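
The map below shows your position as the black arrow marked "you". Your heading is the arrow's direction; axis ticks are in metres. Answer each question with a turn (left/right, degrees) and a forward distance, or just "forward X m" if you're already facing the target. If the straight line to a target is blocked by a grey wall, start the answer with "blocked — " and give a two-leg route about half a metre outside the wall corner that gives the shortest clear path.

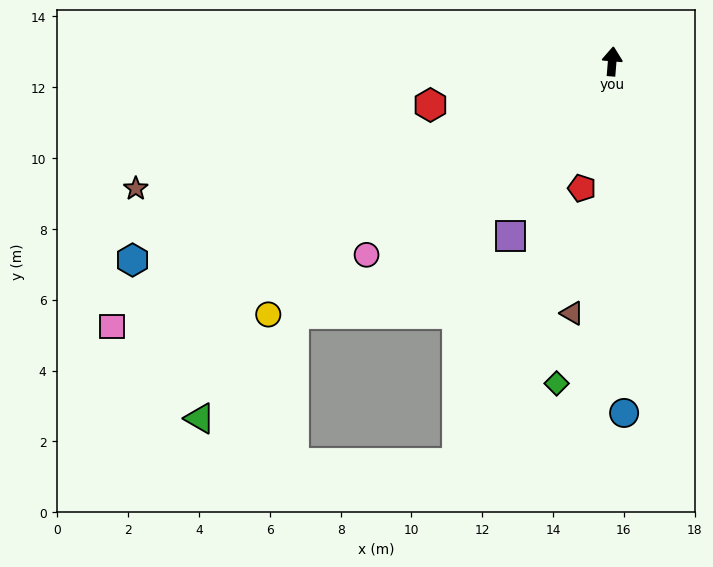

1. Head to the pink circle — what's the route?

turn left 133°, forward 8.8 m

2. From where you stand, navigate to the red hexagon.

turn left 108°, forward 5.3 m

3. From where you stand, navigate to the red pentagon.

turn left 171°, forward 3.7 m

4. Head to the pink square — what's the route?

turn left 123°, forward 16.0 m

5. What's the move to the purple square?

turn left 154°, forward 5.7 m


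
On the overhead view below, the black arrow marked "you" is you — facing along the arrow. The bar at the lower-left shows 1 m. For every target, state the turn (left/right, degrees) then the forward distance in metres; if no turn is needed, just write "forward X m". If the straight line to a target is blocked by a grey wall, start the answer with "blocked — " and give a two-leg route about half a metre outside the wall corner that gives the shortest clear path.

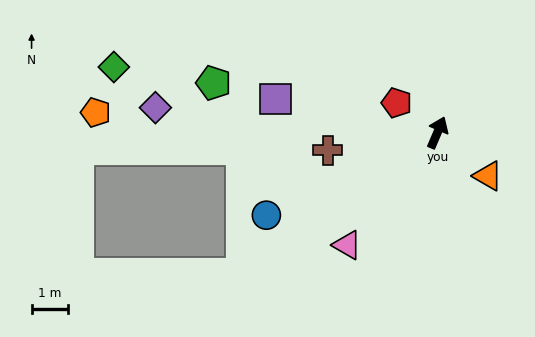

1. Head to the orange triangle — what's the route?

turn right 108°, forward 1.8 m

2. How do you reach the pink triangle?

turn left 164°, forward 4.0 m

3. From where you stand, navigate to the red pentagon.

turn left 77°, forward 1.4 m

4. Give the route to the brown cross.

turn left 122°, forward 3.0 m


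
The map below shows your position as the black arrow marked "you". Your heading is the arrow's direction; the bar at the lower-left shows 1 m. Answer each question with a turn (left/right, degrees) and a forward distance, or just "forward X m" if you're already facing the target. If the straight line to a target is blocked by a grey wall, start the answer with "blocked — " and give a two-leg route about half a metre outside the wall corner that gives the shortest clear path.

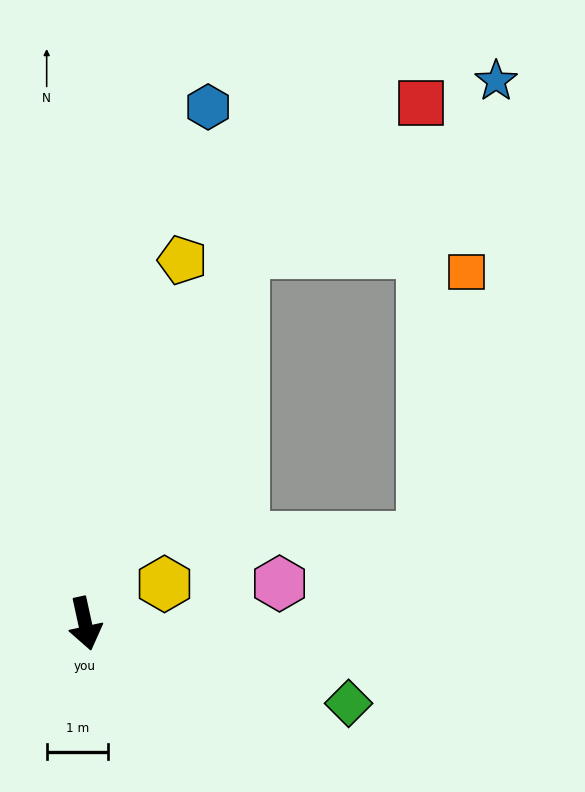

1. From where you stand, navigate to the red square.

blocked — turn left 145°, forward 6.5 m, then turn right 27°, forward 3.8 m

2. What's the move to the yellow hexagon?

turn left 104°, forward 1.4 m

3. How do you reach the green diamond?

turn left 61°, forward 4.5 m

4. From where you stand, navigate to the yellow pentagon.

turn left 153°, forward 6.1 m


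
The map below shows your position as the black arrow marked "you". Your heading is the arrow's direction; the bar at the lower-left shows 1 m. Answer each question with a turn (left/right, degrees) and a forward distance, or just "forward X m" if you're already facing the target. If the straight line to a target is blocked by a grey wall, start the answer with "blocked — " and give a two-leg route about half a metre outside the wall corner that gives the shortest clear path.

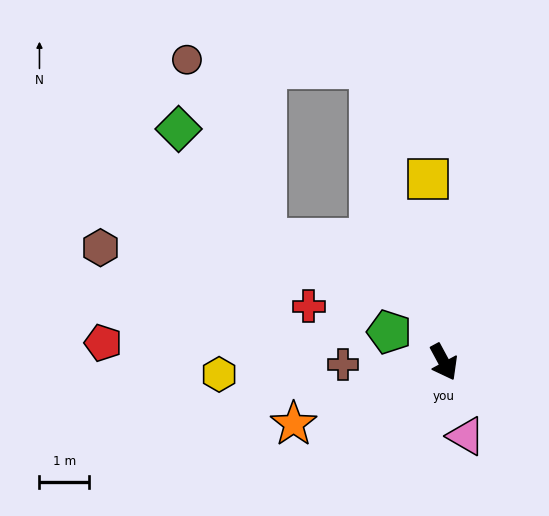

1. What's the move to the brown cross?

turn right 117°, forward 2.0 m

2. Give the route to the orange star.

turn right 96°, forward 3.3 m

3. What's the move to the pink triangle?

turn right 12°, forward 1.5 m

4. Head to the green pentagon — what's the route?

turn right 147°, forward 1.3 m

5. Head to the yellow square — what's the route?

turn left 157°, forward 3.7 m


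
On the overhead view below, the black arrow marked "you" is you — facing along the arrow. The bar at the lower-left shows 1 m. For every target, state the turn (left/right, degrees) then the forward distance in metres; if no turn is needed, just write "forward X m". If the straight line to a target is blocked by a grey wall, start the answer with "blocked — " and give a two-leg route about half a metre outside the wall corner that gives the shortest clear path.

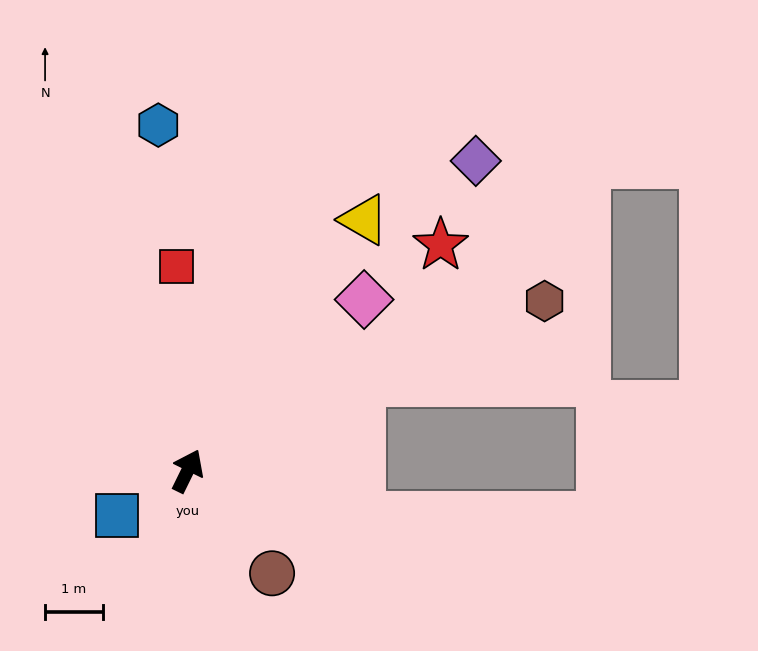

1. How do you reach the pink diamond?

turn right 20°, forward 4.3 m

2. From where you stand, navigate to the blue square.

turn left 148°, forward 1.4 m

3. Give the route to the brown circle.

turn right 114°, forward 2.3 m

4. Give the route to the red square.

turn left 29°, forward 3.5 m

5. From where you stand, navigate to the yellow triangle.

turn right 9°, forward 5.3 m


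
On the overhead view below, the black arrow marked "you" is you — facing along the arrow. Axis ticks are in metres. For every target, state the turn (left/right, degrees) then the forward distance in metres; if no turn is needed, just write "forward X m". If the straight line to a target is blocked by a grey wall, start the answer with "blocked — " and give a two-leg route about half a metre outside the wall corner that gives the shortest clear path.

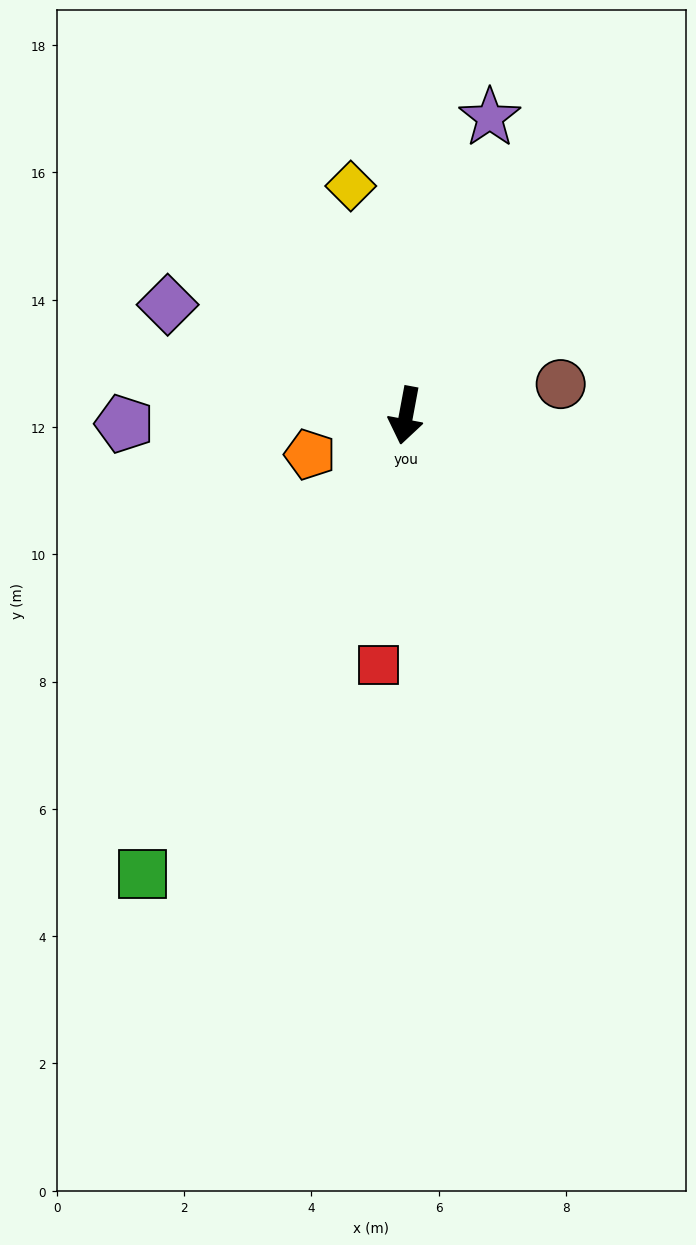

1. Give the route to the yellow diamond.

turn right 156°, forward 3.7 m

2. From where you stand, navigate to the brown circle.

turn left 112°, forward 2.5 m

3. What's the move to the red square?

turn left 4°, forward 3.9 m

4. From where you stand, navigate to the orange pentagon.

turn right 57°, forward 1.6 m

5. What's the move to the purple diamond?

turn right 104°, forward 4.1 m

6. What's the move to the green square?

turn right 19°, forward 8.3 m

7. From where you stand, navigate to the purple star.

turn left 175°, forward 4.9 m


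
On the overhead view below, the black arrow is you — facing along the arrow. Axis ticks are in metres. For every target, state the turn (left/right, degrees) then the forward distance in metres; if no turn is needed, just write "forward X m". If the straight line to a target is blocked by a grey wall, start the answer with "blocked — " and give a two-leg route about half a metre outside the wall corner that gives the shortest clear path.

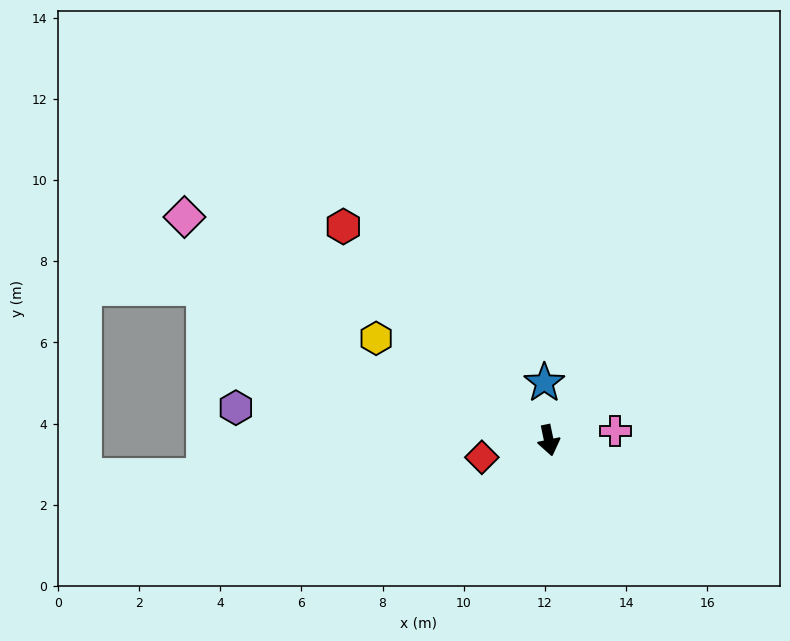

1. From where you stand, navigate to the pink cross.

turn left 86°, forward 1.7 m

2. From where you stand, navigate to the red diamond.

turn right 88°, forward 1.7 m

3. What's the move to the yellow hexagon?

turn right 132°, forward 4.9 m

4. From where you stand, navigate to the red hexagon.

turn right 148°, forward 7.3 m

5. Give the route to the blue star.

turn left 173°, forward 1.4 m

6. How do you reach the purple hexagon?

turn right 108°, forward 7.8 m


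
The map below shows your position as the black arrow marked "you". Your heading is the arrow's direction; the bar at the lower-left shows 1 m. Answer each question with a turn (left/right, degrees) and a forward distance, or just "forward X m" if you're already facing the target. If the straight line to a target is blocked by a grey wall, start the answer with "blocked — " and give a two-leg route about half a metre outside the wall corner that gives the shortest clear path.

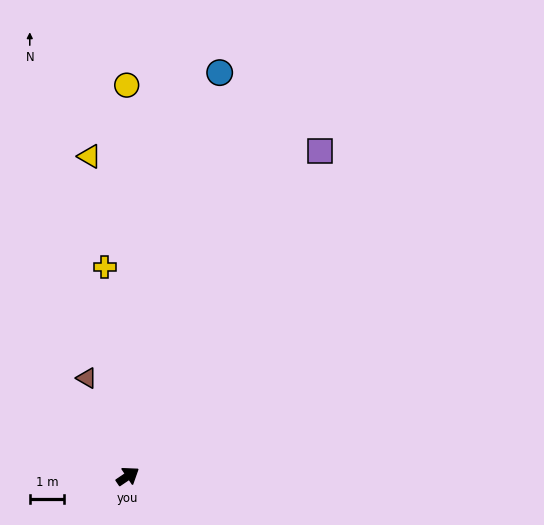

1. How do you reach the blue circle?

turn left 43°, forward 12.1 m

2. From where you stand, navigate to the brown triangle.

turn left 79°, forward 3.1 m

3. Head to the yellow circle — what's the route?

turn left 56°, forward 11.4 m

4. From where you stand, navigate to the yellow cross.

turn left 62°, forward 6.1 m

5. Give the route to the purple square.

turn left 25°, forward 11.0 m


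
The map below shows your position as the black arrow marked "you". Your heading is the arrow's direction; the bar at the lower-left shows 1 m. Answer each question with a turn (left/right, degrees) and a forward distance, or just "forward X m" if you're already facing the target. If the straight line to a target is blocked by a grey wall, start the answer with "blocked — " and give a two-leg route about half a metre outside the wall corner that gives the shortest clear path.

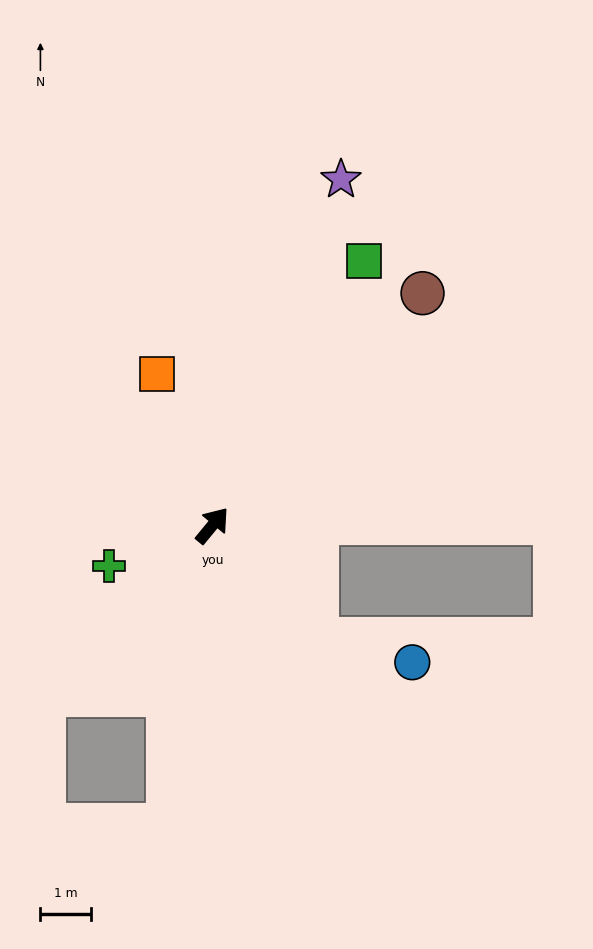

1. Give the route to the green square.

turn left 10°, forward 6.0 m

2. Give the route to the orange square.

turn left 59°, forward 3.2 m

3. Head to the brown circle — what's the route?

turn right 3°, forward 6.1 m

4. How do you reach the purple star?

turn left 19°, forward 7.2 m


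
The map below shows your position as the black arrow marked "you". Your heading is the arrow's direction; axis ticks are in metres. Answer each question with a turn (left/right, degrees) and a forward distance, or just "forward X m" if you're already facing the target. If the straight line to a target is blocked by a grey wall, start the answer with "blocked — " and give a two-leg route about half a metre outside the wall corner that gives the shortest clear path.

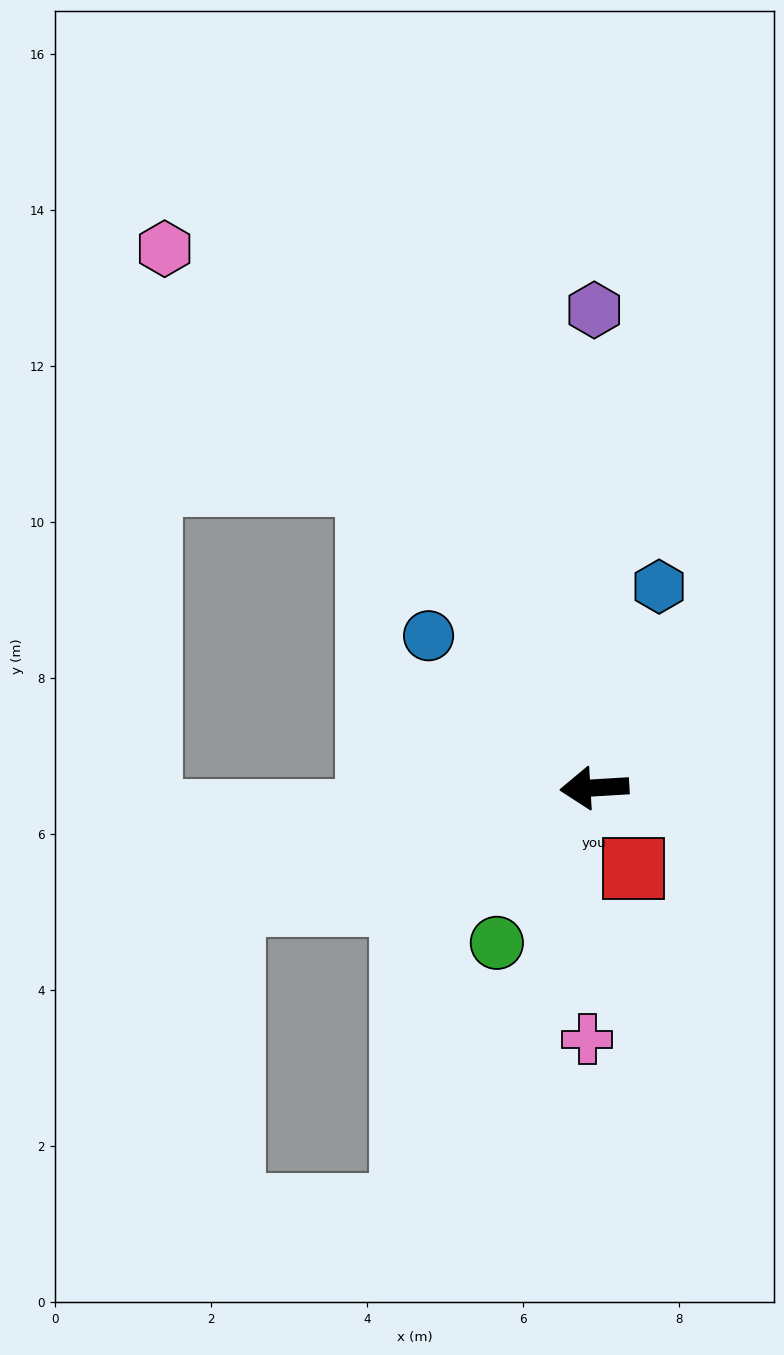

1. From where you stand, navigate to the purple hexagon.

turn right 93°, forward 6.1 m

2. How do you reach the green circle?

turn left 54°, forward 2.3 m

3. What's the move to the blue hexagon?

turn right 111°, forward 2.7 m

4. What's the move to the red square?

turn left 113°, forward 1.1 m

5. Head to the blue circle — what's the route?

turn right 46°, forward 2.9 m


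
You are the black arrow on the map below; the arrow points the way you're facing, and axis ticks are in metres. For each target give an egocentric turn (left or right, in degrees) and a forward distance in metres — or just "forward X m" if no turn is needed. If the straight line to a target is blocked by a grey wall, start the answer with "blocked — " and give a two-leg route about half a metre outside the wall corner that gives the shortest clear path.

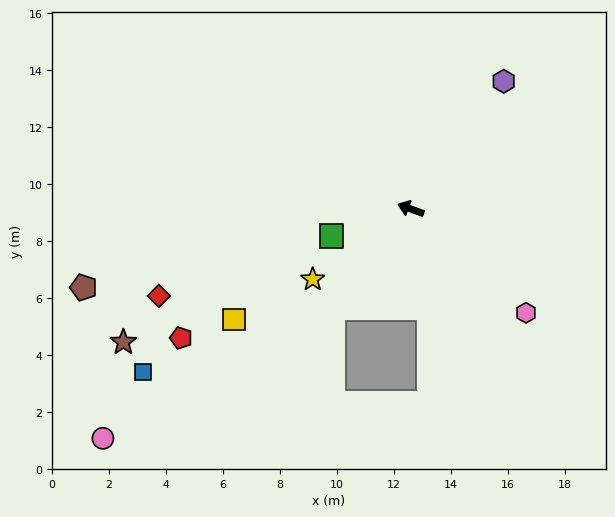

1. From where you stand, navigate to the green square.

turn left 39°, forward 2.9 m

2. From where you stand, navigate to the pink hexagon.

turn left 158°, forward 5.4 m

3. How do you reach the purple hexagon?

turn right 106°, forward 5.5 m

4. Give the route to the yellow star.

turn left 56°, forward 4.2 m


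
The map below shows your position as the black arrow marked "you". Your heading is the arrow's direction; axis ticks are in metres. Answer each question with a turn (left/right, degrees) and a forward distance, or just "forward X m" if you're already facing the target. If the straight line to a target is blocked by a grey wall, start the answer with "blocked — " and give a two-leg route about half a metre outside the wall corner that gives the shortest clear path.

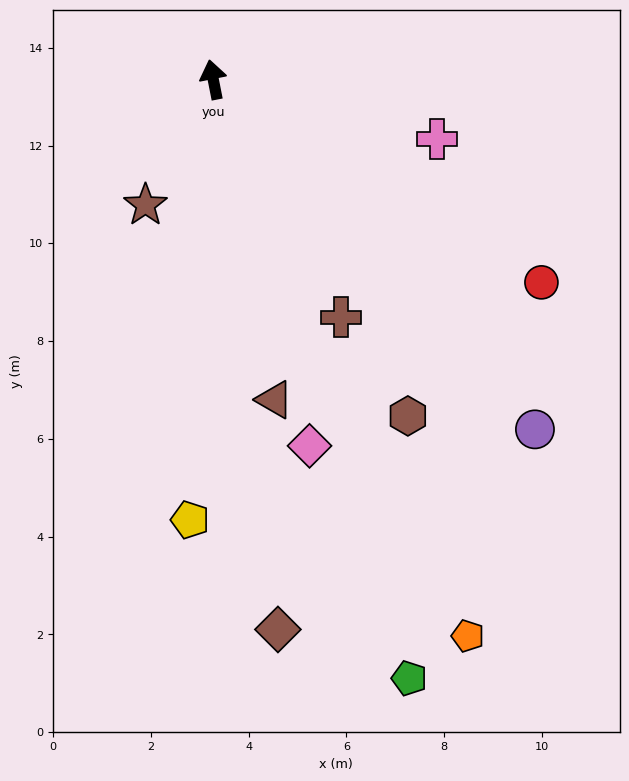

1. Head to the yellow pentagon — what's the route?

turn left 166°, forward 9.0 m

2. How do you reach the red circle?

turn right 133°, forward 7.9 m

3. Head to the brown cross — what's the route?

turn right 163°, forward 5.5 m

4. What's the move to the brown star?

turn left 140°, forward 2.9 m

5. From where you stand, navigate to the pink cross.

turn right 116°, forward 4.7 m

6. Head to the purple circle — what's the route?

turn right 149°, forward 9.7 m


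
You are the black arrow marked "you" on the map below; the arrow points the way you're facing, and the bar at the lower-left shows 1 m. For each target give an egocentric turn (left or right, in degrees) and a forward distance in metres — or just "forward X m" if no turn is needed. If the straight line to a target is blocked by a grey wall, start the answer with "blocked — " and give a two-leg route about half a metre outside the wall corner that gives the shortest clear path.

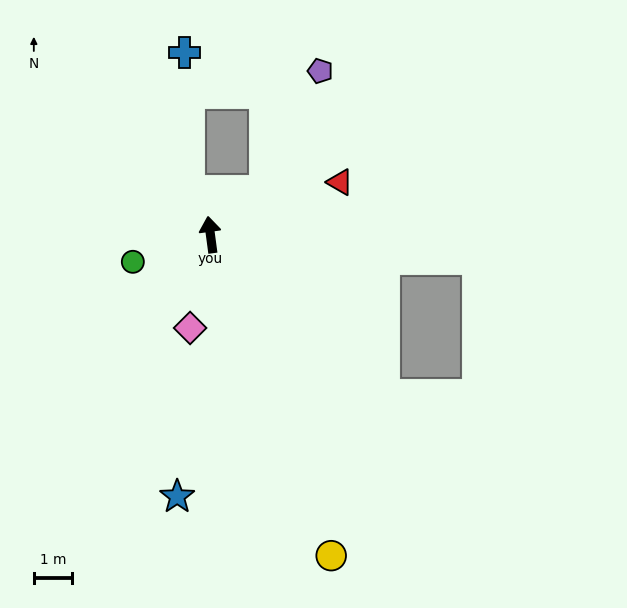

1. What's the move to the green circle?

turn left 102°, forward 2.2 m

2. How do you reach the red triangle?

turn right 76°, forward 3.7 m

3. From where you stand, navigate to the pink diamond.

turn left 160°, forward 2.5 m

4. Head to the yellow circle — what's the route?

turn right 167°, forward 9.0 m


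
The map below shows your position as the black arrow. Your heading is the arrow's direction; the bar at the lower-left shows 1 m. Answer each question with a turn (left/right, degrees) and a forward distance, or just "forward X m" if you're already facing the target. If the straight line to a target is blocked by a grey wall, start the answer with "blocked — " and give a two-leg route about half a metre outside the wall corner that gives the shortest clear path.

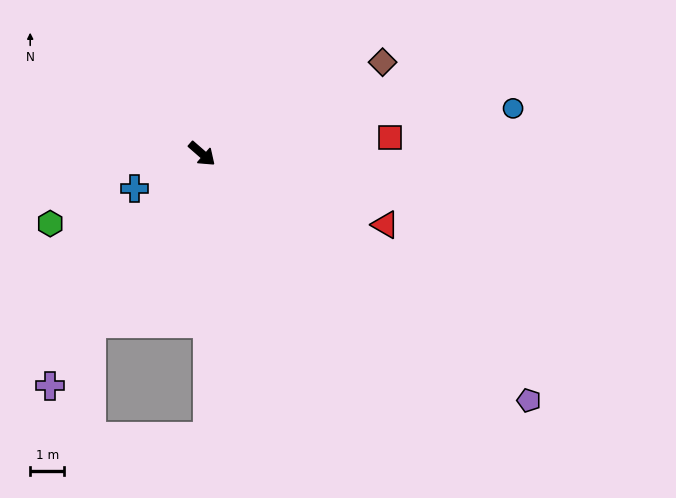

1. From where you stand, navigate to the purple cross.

turn right 82°, forward 8.1 m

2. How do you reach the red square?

turn left 46°, forward 5.5 m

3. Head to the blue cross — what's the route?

turn right 112°, forward 2.2 m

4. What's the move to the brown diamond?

turn left 68°, forward 5.9 m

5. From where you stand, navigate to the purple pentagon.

turn left 4°, forward 11.9 m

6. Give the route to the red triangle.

turn left 20°, forward 5.7 m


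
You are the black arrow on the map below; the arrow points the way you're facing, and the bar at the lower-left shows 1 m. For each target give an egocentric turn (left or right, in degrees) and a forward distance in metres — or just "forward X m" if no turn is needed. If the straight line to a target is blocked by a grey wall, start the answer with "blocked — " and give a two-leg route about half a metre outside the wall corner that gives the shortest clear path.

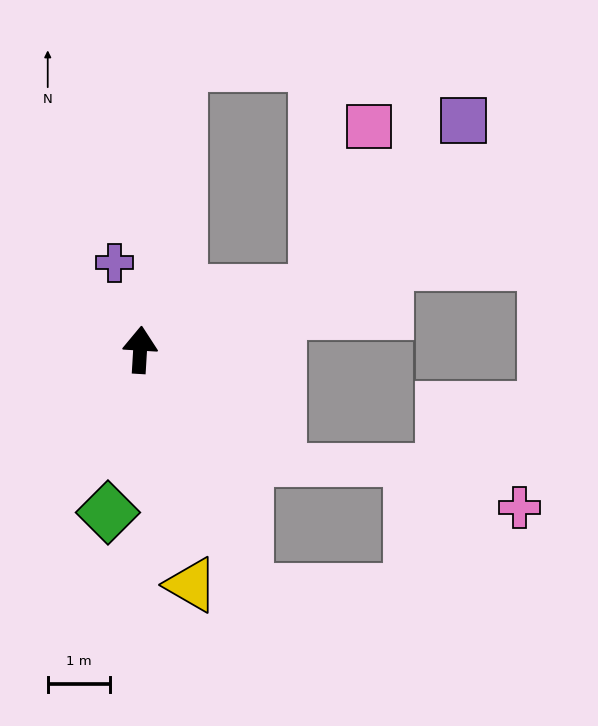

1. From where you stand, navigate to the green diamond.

turn left 172°, forward 2.7 m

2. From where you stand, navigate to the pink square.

blocked — turn right 68°, forward 3.0 m, then turn left 53°, forward 2.8 m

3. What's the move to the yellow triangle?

turn right 164°, forward 3.9 m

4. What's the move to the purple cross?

turn left 20°, forward 1.5 m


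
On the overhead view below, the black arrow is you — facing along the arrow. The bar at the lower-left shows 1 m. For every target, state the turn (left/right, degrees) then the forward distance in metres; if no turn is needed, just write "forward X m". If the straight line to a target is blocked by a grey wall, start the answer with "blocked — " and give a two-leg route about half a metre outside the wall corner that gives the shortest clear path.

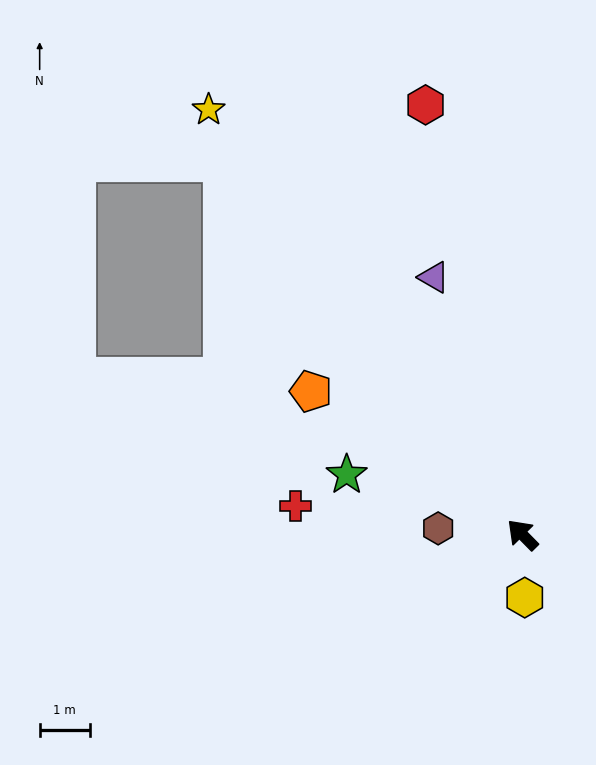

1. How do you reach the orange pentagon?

turn left 11°, forward 5.1 m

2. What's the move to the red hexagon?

turn right 32°, forward 8.7 m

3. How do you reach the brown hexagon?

turn left 41°, forward 1.7 m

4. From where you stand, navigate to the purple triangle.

turn right 26°, forward 5.4 m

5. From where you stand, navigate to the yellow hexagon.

turn left 138°, forward 1.2 m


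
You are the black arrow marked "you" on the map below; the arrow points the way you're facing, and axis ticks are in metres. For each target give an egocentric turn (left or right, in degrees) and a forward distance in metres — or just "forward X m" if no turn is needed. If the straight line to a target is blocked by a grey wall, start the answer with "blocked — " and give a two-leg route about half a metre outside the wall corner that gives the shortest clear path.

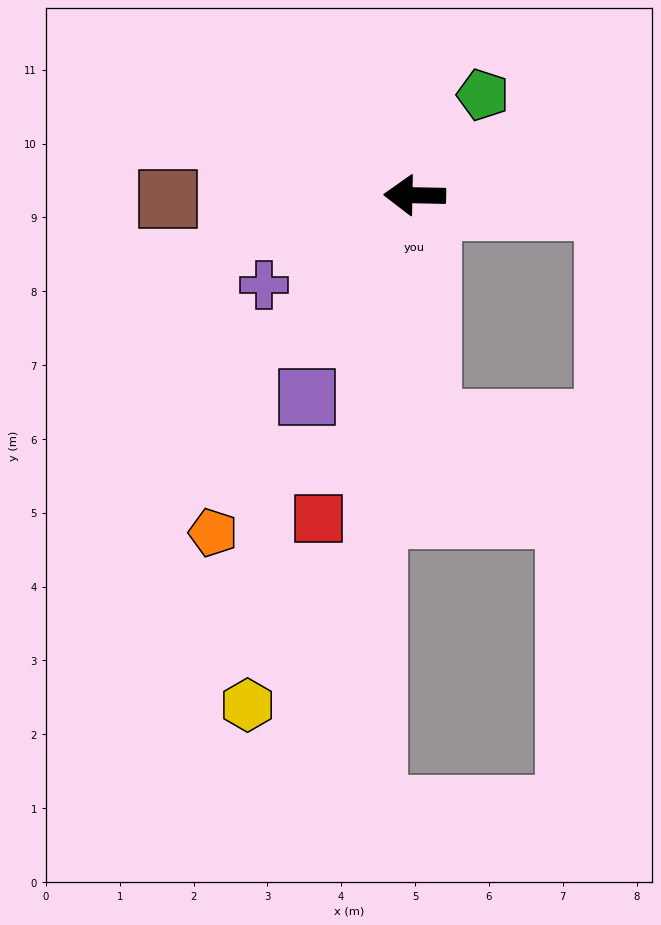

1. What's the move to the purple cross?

turn left 32°, forward 2.4 m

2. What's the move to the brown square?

turn left 2°, forward 3.3 m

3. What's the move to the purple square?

turn left 63°, forward 3.1 m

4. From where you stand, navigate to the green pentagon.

turn right 123°, forward 1.6 m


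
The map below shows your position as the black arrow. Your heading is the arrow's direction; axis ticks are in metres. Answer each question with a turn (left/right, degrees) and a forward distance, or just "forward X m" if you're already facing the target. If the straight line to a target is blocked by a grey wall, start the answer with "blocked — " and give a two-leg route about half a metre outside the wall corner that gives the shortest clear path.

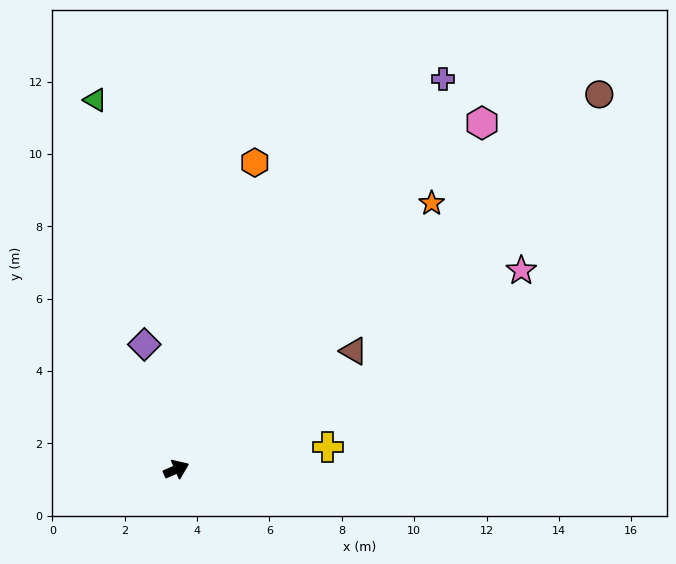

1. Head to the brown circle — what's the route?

turn left 18°, forward 15.6 m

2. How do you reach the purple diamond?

turn left 81°, forward 3.6 m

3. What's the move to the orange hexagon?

turn left 52°, forward 8.7 m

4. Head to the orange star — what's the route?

turn left 23°, forward 10.2 m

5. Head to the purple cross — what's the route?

turn left 32°, forward 13.1 m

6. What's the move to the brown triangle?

turn left 10°, forward 5.9 m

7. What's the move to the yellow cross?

turn right 15°, forward 4.2 m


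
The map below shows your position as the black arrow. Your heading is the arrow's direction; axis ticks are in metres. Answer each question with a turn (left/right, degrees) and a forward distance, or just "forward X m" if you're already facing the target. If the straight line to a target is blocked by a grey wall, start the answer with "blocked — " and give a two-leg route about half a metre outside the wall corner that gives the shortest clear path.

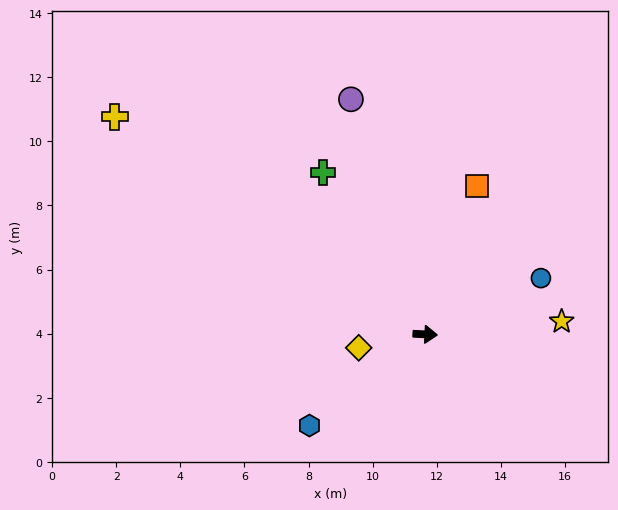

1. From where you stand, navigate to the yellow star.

turn left 8°, forward 4.3 m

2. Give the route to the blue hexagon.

turn right 139°, forward 4.6 m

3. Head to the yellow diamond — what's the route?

turn right 166°, forward 2.1 m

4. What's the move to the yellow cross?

turn left 148°, forward 11.8 m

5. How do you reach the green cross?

turn left 125°, forward 6.0 m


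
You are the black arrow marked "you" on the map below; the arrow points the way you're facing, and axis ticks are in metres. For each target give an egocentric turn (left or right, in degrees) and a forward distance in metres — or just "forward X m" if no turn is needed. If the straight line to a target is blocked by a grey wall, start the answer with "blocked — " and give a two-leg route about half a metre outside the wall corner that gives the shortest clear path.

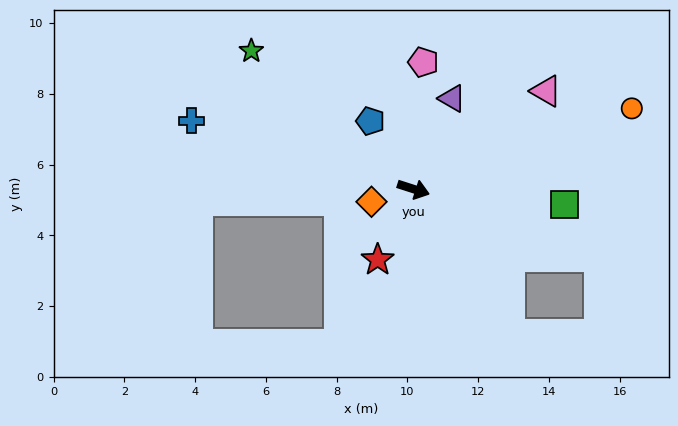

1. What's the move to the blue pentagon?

turn left 140°, forward 2.3 m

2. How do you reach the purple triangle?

turn left 85°, forward 2.8 m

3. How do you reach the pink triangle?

turn left 54°, forward 4.7 m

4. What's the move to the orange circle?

turn left 38°, forward 6.6 m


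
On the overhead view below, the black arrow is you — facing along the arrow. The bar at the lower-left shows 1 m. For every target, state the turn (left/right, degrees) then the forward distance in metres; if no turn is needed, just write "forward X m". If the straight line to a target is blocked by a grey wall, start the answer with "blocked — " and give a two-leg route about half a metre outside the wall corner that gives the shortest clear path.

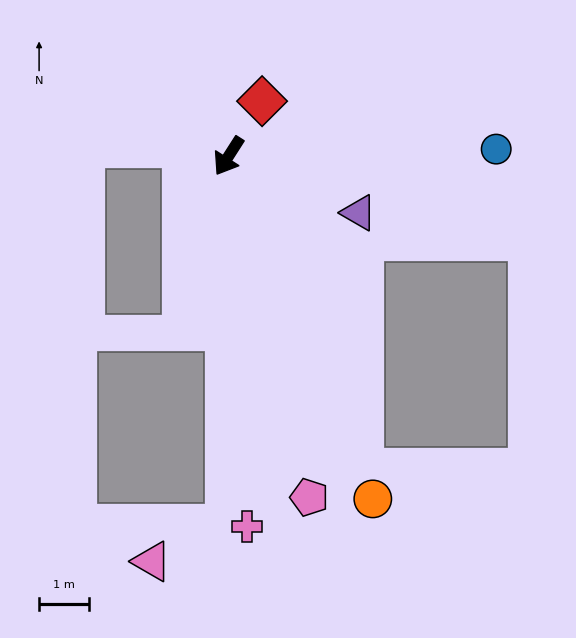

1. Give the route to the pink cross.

turn left 35°, forward 7.4 m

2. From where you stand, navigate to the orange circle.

turn left 55°, forward 7.4 m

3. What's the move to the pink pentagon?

turn left 46°, forward 7.0 m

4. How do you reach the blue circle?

turn left 124°, forward 5.4 m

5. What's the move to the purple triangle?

turn left 99°, forward 2.8 m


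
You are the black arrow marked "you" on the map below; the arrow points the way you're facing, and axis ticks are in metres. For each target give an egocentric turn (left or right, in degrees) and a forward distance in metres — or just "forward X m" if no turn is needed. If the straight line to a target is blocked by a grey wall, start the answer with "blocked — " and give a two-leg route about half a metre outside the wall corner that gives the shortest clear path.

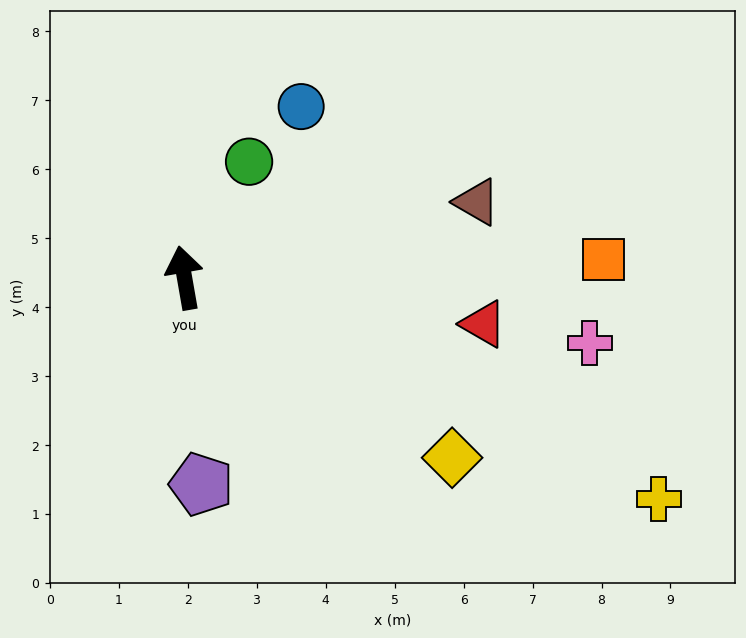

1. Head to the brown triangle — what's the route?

turn right 85°, forward 4.4 m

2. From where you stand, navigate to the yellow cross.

turn right 125°, forward 7.6 m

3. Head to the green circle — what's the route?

turn right 39°, forward 1.9 m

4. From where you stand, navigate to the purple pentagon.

turn left 175°, forward 3.0 m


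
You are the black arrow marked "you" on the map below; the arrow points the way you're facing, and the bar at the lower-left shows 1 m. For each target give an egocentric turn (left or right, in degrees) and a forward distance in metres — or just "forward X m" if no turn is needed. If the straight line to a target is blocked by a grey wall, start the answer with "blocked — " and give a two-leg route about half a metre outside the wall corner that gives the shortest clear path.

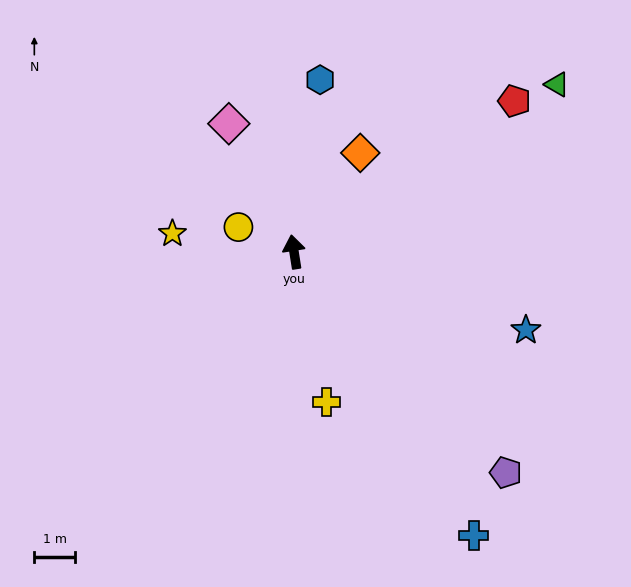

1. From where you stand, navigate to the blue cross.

turn right 157°, forward 8.3 m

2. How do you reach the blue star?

turn right 118°, forward 6.0 m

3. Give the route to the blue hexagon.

turn right 18°, forward 4.3 m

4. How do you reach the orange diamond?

turn right 43°, forward 2.9 m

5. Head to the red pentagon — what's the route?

turn right 65°, forward 6.6 m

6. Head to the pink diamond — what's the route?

turn left 18°, forward 3.6 m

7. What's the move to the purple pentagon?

turn right 145°, forward 7.6 m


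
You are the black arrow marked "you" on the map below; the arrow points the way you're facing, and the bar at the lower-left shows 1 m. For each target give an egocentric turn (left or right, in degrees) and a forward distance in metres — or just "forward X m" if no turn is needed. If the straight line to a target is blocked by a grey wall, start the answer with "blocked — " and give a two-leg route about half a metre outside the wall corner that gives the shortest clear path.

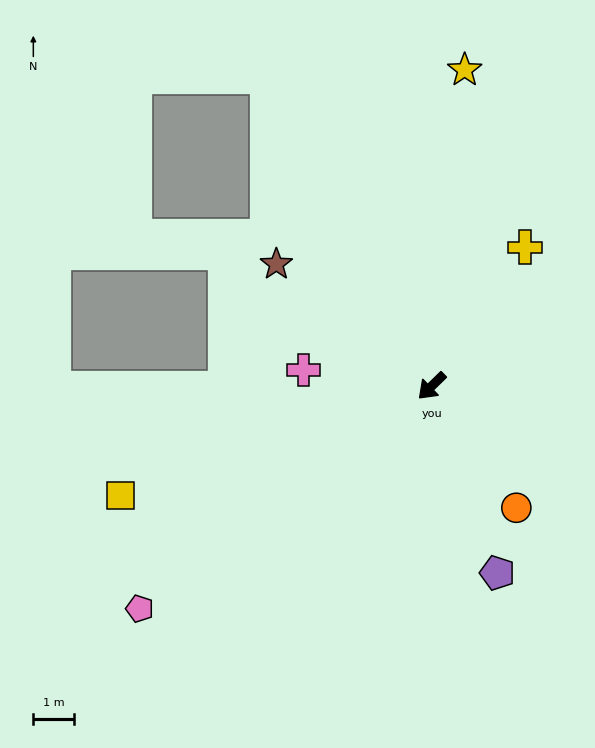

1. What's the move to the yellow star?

turn right 140°, forward 7.8 m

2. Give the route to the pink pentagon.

turn right 7°, forward 9.1 m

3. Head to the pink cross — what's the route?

turn right 51°, forward 3.2 m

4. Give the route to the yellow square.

turn right 25°, forward 8.1 m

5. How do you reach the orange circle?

turn left 81°, forward 3.7 m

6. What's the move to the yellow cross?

turn right 168°, forward 4.1 m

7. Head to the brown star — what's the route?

turn right 82°, forward 4.9 m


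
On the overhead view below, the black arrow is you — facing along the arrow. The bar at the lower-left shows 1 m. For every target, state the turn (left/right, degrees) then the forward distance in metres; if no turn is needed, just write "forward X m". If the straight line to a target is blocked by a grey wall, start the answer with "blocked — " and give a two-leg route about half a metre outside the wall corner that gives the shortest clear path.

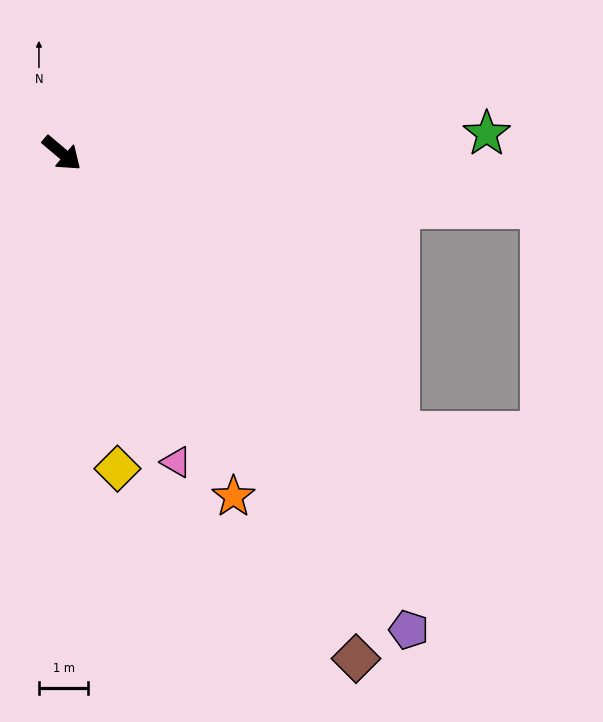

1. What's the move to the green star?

turn left 43°, forward 8.6 m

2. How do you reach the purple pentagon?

turn right 14°, forward 11.9 m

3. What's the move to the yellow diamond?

turn right 40°, forward 6.5 m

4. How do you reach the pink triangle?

turn right 29°, forward 6.7 m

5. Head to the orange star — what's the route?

turn right 23°, forward 7.8 m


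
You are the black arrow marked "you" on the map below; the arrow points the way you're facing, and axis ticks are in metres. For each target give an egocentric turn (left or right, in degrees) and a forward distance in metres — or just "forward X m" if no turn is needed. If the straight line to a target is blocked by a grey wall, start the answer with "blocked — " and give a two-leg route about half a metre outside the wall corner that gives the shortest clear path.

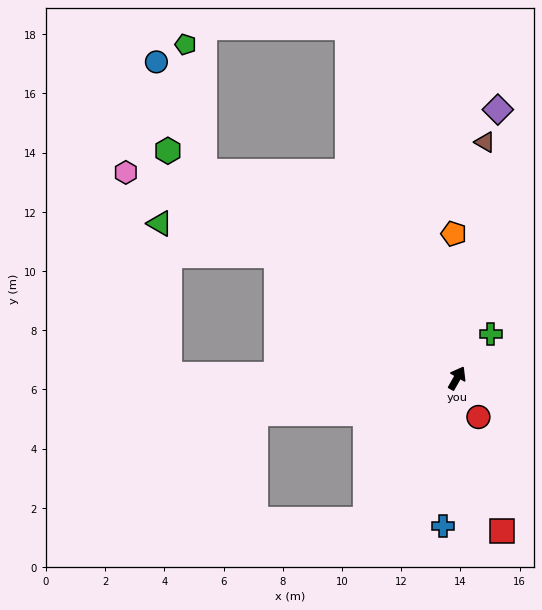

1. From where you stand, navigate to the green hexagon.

turn left 81°, forward 12.4 m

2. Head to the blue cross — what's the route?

turn right 156°, forward 5.0 m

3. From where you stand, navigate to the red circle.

turn right 122°, forward 1.5 m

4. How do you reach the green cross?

turn right 8°, forward 1.9 m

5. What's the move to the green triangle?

blocked — turn left 86°, forward 7.4 m, then turn left 18°, forward 4.1 m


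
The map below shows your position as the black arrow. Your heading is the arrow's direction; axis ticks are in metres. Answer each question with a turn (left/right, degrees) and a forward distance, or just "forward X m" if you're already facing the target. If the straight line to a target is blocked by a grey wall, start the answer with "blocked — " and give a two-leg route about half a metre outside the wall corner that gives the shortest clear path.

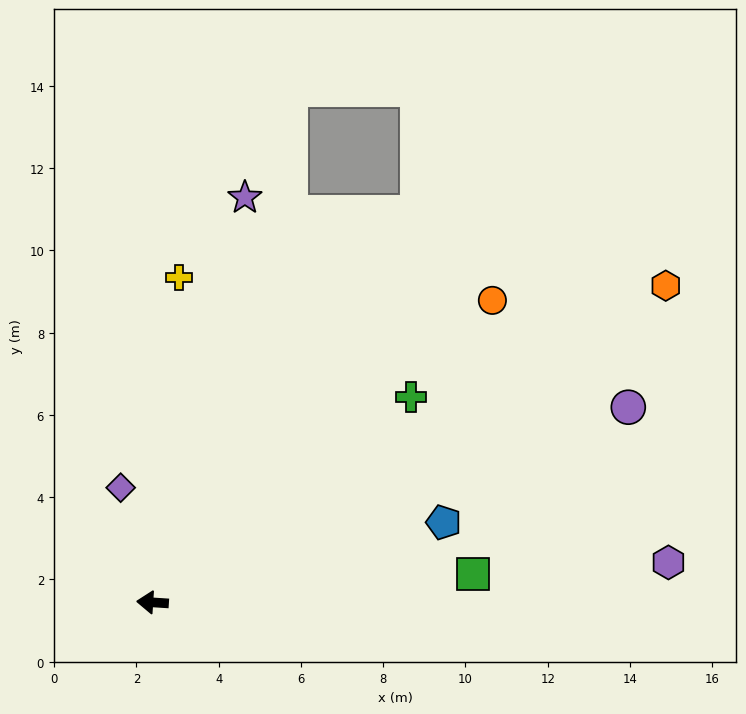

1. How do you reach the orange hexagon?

turn right 145°, forward 14.7 m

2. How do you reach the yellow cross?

turn right 91°, forward 7.9 m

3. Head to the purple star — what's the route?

turn right 99°, forward 10.1 m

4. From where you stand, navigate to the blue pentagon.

turn right 161°, forward 7.3 m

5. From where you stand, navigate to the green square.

turn right 171°, forward 7.8 m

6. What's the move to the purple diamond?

turn right 71°, forward 2.9 m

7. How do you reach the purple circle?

turn right 154°, forward 12.5 m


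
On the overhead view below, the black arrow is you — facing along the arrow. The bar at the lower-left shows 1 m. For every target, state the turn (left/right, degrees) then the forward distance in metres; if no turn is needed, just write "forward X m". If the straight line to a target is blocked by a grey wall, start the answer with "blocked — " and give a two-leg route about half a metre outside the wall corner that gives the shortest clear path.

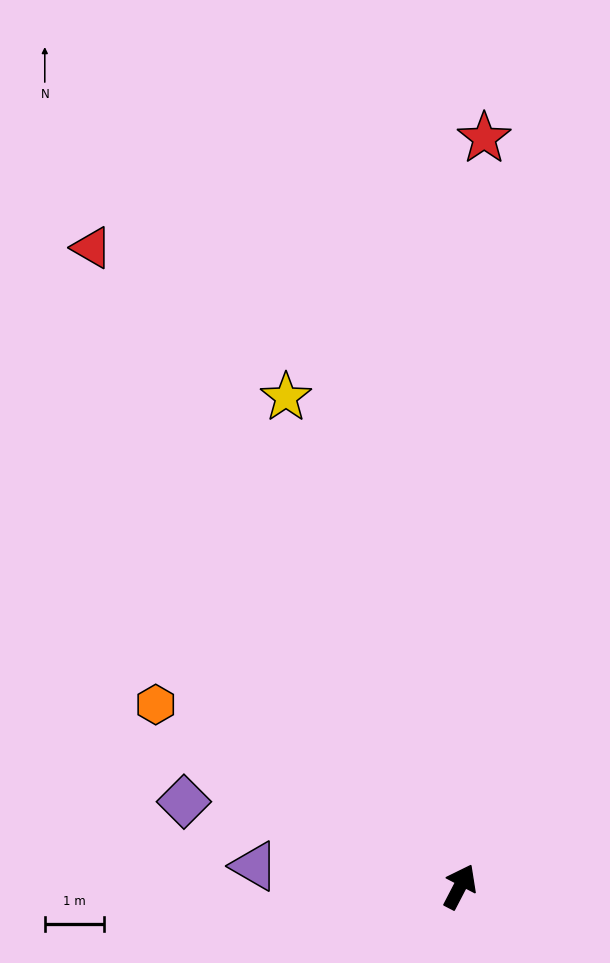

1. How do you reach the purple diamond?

turn left 100°, forward 4.9 m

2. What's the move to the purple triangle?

turn left 112°, forward 3.5 m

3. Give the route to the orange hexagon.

turn left 87°, forward 6.0 m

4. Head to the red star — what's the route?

turn left 26°, forward 12.7 m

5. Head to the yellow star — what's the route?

turn left 47°, forward 8.8 m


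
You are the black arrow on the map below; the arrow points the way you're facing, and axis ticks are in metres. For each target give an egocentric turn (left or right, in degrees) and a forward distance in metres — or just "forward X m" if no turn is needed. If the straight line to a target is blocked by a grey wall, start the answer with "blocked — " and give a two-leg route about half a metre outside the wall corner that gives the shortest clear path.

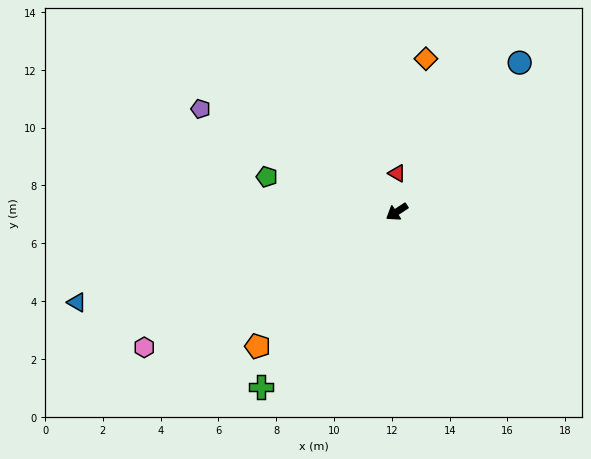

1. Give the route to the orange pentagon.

turn left 11°, forward 6.7 m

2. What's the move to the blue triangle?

turn right 17°, forward 11.5 m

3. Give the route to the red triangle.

turn right 124°, forward 1.3 m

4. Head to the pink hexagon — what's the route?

turn right 5°, forward 9.9 m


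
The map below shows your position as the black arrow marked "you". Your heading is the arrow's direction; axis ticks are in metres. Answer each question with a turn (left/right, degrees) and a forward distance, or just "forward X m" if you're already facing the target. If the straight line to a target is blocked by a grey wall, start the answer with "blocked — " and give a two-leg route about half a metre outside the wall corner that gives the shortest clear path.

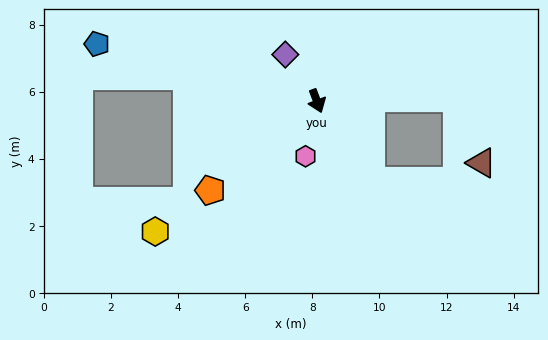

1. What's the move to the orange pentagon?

turn right 71°, forward 4.1 m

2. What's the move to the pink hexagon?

turn right 32°, forward 1.7 m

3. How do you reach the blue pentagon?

turn right 125°, forward 6.8 m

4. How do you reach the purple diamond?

turn right 167°, forward 1.7 m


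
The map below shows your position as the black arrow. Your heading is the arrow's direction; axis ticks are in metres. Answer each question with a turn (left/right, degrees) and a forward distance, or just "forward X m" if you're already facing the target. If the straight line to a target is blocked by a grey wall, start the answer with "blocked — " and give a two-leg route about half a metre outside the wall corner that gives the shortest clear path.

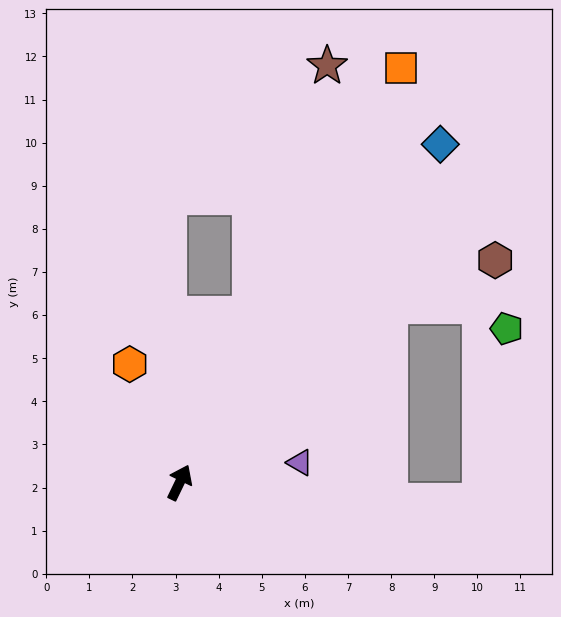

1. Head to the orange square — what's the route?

turn right 2°, forward 10.9 m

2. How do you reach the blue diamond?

turn right 12°, forward 9.9 m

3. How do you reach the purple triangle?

turn right 55°, forward 2.8 m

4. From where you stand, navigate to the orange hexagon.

turn left 49°, forward 3.0 m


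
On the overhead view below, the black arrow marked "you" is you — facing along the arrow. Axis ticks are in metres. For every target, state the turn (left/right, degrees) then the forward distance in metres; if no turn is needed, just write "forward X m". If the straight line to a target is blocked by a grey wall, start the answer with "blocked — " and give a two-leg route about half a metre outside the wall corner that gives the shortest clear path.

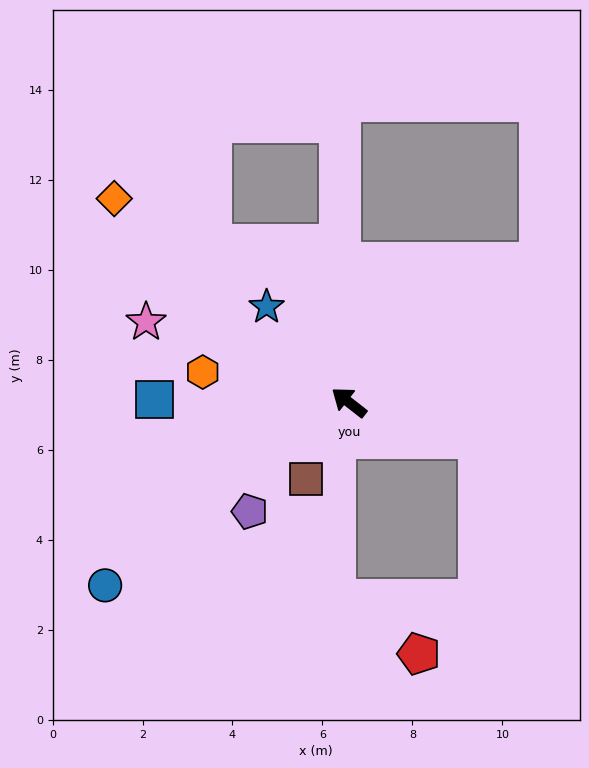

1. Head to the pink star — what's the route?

turn left 16°, forward 4.9 m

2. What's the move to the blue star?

turn right 11°, forward 2.8 m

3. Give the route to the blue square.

turn left 37°, forward 4.3 m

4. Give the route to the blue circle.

turn left 75°, forward 6.8 m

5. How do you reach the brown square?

turn left 99°, forward 2.0 m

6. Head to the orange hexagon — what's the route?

turn left 26°, forward 3.3 m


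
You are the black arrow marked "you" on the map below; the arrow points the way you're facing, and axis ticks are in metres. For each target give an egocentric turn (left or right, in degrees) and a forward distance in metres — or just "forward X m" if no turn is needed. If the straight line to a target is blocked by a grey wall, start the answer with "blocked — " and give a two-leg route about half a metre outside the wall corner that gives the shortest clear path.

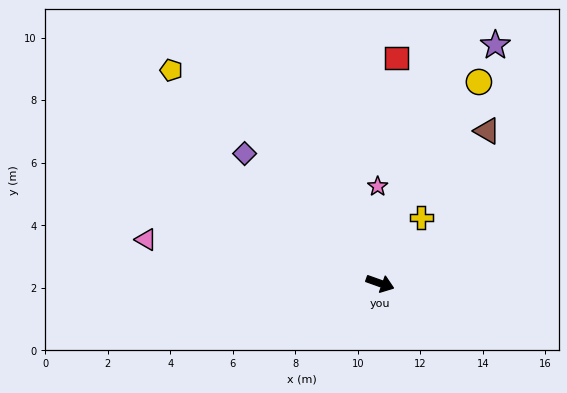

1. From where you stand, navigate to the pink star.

turn left 111°, forward 3.1 m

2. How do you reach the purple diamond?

turn left 156°, forward 6.0 m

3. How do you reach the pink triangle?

turn right 171°, forward 7.6 m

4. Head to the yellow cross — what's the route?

turn left 78°, forward 2.5 m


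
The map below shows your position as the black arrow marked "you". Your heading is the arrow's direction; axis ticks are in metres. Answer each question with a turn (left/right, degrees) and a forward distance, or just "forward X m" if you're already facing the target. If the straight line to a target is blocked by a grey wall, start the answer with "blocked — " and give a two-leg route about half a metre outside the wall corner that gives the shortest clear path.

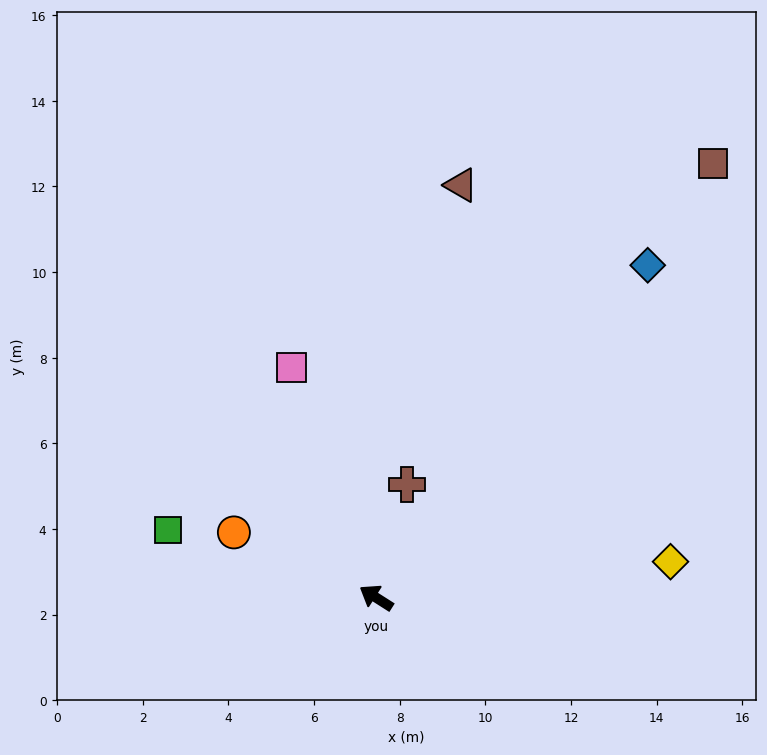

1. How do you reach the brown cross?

turn right 73°, forward 2.7 m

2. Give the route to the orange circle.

turn left 8°, forward 3.7 m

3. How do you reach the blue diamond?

turn right 97°, forward 10.0 m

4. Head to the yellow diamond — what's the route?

turn right 141°, forward 6.9 m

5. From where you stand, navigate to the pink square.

turn right 37°, forward 5.7 m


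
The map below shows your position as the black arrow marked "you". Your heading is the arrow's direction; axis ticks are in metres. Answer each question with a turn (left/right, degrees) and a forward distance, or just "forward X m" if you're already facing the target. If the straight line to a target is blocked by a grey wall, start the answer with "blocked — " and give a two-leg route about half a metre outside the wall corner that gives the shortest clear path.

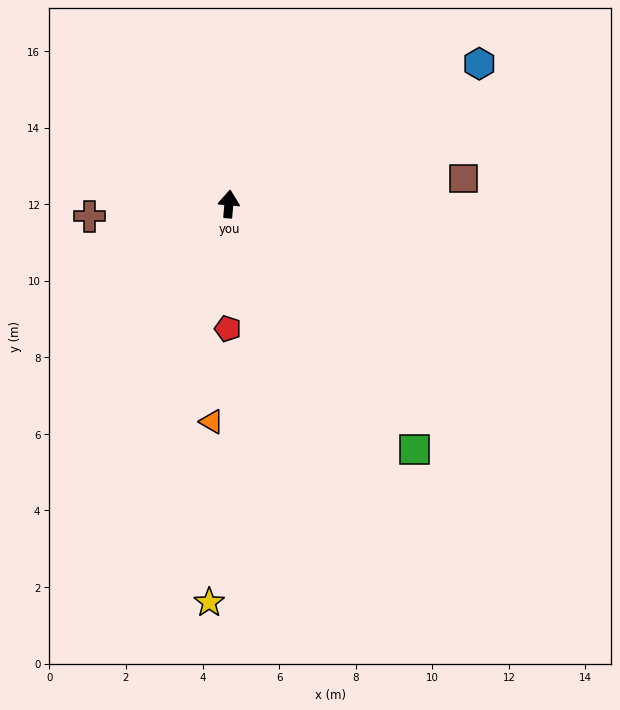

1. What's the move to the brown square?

turn right 79°, forward 6.2 m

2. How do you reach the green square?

turn right 138°, forward 8.0 m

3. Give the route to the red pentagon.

turn right 176°, forward 3.3 m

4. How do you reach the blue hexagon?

turn right 56°, forward 7.5 m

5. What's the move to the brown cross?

turn left 100°, forward 3.7 m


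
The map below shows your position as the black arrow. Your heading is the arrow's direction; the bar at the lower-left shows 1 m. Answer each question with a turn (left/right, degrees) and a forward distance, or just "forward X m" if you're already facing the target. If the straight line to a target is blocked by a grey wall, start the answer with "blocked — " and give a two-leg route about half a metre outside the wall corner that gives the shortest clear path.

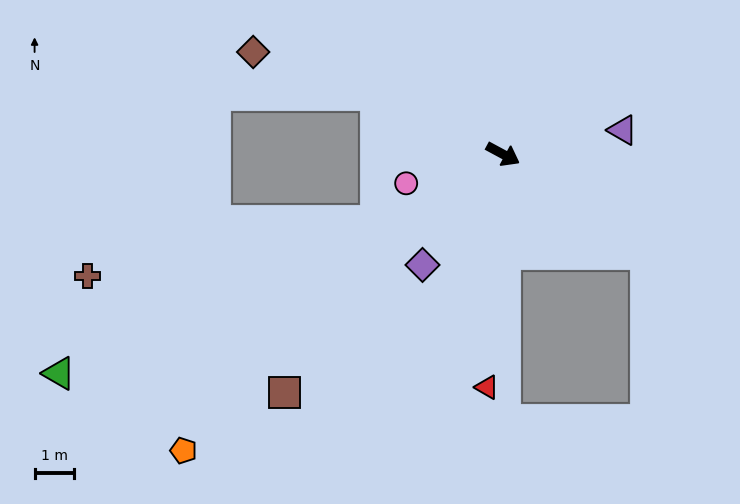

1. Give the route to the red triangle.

turn right 66°, forward 6.0 m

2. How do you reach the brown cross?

blocked — turn right 124°, forward 3.7 m, then turn right 17°, forward 7.5 m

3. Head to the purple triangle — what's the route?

turn left 40°, forward 3.1 m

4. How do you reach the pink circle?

turn right 135°, forward 2.6 m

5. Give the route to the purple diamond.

turn right 98°, forward 3.5 m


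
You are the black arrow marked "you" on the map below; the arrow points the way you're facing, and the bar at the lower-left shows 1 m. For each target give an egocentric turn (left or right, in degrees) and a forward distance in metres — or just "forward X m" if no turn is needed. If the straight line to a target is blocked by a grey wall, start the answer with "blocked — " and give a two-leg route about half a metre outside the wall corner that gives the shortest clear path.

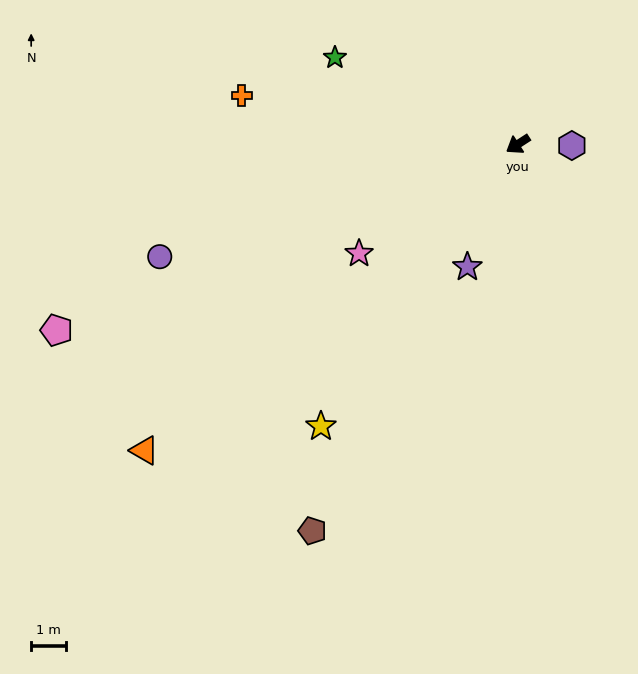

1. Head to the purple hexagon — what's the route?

turn left 146°, forward 1.6 m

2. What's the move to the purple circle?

turn right 15°, forward 10.8 m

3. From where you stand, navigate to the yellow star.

turn left 22°, forward 9.9 m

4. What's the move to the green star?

turn right 58°, forward 5.8 m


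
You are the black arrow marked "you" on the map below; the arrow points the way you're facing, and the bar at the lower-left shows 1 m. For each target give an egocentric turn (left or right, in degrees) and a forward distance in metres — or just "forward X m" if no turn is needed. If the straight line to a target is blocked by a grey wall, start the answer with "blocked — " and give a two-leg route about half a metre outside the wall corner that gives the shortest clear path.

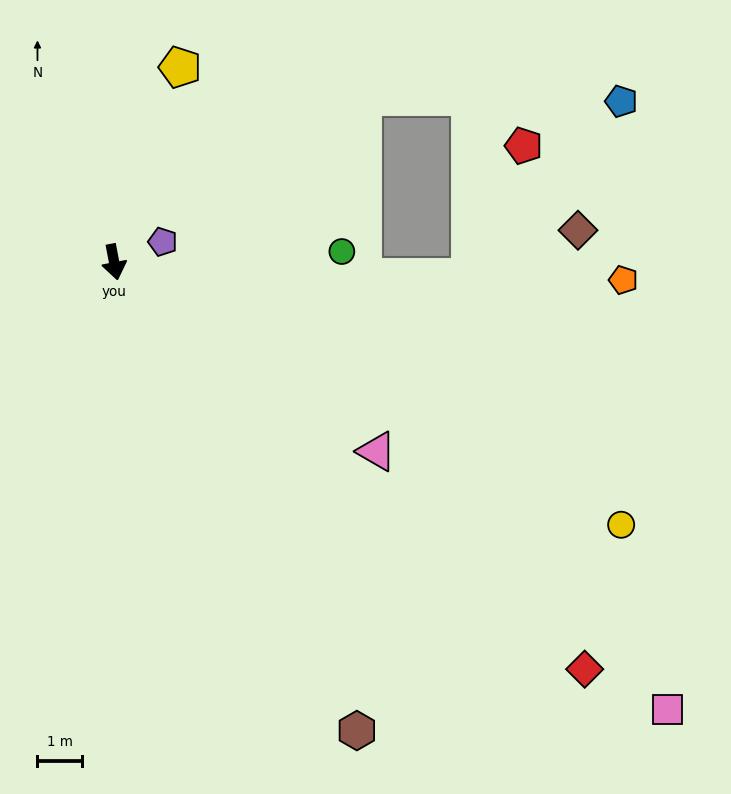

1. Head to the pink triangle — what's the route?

turn left 43°, forward 7.3 m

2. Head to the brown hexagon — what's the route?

turn left 17°, forward 11.9 m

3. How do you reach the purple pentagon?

turn left 102°, forward 1.2 m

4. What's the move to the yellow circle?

turn left 52°, forward 12.9 m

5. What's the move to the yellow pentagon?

turn left 151°, forward 4.6 m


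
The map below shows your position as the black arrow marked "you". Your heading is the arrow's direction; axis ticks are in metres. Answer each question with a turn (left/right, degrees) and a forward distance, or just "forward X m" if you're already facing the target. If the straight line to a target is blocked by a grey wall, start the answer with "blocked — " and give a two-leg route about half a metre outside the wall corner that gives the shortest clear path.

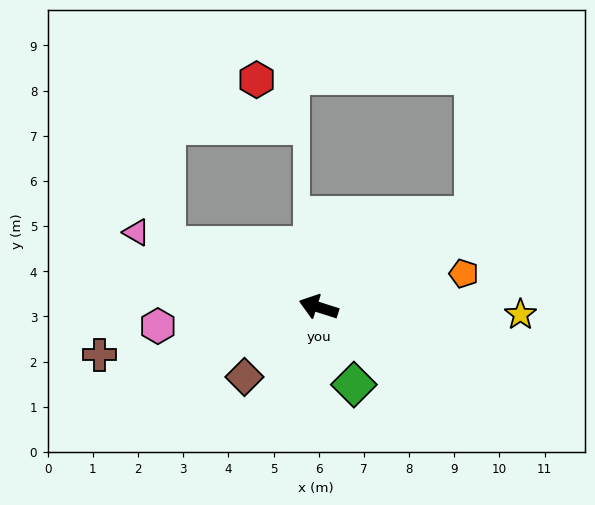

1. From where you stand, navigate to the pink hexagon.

turn left 24°, forward 3.6 m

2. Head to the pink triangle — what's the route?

turn right 5°, forward 4.4 m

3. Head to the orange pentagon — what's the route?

turn right 149°, forward 3.3 m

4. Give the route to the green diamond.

turn left 132°, forward 1.9 m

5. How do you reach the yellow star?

turn right 164°, forward 4.5 m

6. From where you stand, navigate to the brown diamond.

turn left 61°, forward 2.3 m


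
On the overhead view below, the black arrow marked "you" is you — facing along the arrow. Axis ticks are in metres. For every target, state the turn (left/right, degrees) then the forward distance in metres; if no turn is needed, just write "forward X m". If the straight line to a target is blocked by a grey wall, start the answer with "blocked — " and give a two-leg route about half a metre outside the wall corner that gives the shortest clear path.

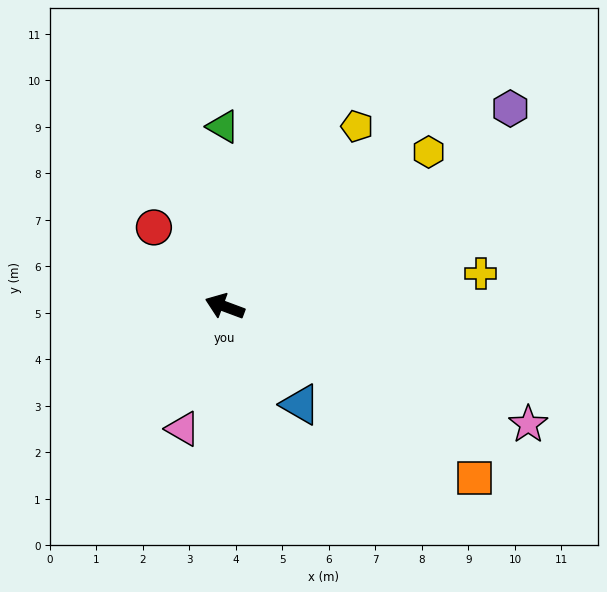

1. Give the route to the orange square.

turn left 166°, forward 6.5 m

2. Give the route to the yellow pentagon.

turn right 106°, forward 4.8 m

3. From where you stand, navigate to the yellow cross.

turn right 152°, forward 5.5 m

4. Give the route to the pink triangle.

turn left 92°, forward 2.8 m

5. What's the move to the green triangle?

turn right 69°, forward 3.9 m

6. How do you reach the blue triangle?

turn left 148°, forward 2.7 m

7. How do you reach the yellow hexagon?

turn right 122°, forward 5.5 m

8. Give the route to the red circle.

turn right 28°, forward 2.3 m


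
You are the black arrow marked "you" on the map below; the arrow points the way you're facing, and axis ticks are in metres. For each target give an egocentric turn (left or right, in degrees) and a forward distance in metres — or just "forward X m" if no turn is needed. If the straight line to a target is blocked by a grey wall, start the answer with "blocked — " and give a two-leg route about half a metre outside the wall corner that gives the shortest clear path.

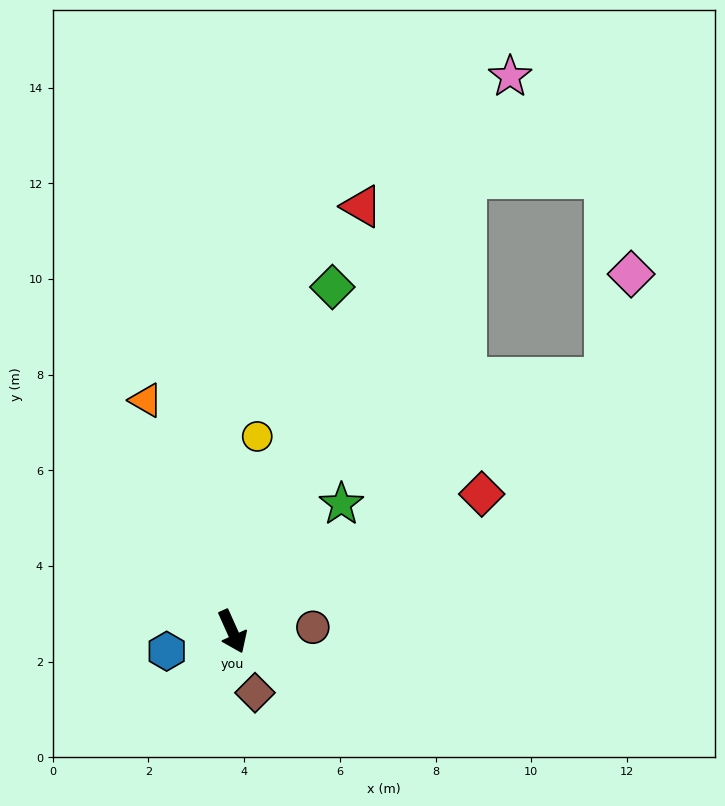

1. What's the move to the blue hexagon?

turn right 97°, forward 1.4 m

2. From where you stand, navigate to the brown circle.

turn left 69°, forward 1.7 m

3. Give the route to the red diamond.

turn left 95°, forward 6.0 m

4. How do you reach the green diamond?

turn left 140°, forward 7.5 m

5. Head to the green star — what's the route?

turn left 115°, forward 3.5 m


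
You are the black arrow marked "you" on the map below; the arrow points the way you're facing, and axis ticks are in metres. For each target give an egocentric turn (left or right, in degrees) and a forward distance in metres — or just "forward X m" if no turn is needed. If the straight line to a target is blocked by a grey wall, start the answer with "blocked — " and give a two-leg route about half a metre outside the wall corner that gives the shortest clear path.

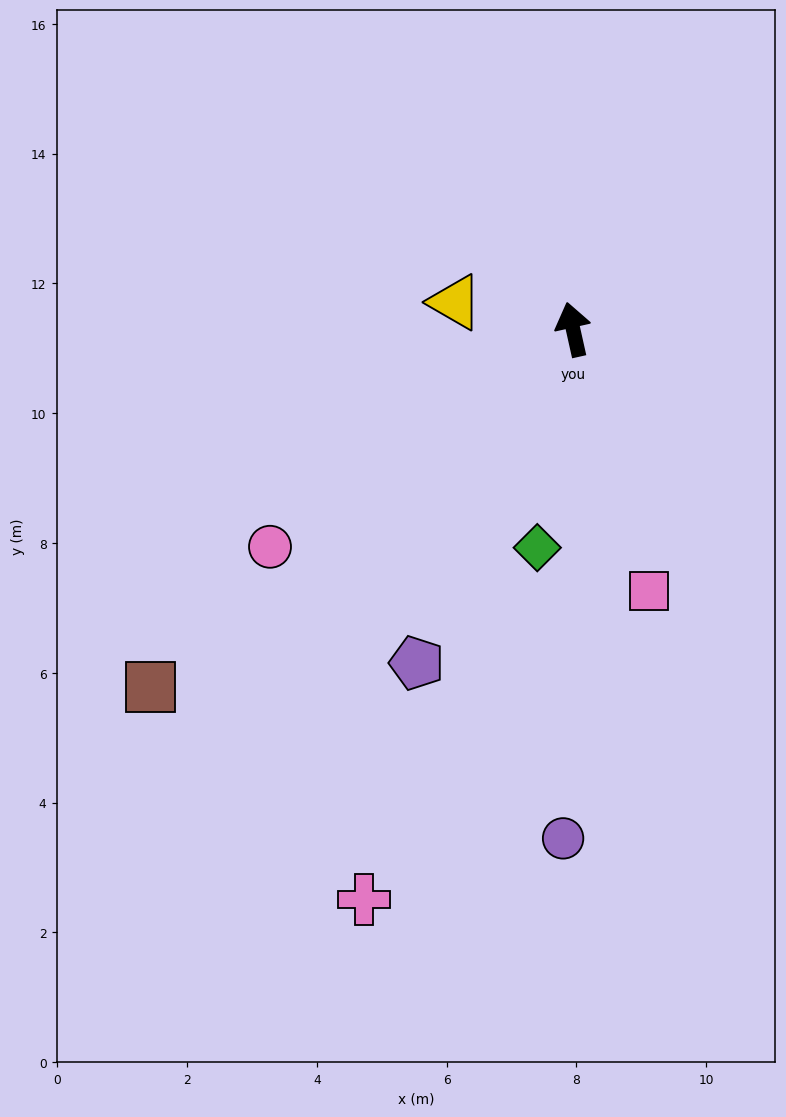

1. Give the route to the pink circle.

turn left 113°, forward 5.7 m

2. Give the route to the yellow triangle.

turn left 64°, forward 1.9 m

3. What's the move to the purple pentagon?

turn left 142°, forward 5.7 m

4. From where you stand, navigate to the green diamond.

turn left 158°, forward 3.4 m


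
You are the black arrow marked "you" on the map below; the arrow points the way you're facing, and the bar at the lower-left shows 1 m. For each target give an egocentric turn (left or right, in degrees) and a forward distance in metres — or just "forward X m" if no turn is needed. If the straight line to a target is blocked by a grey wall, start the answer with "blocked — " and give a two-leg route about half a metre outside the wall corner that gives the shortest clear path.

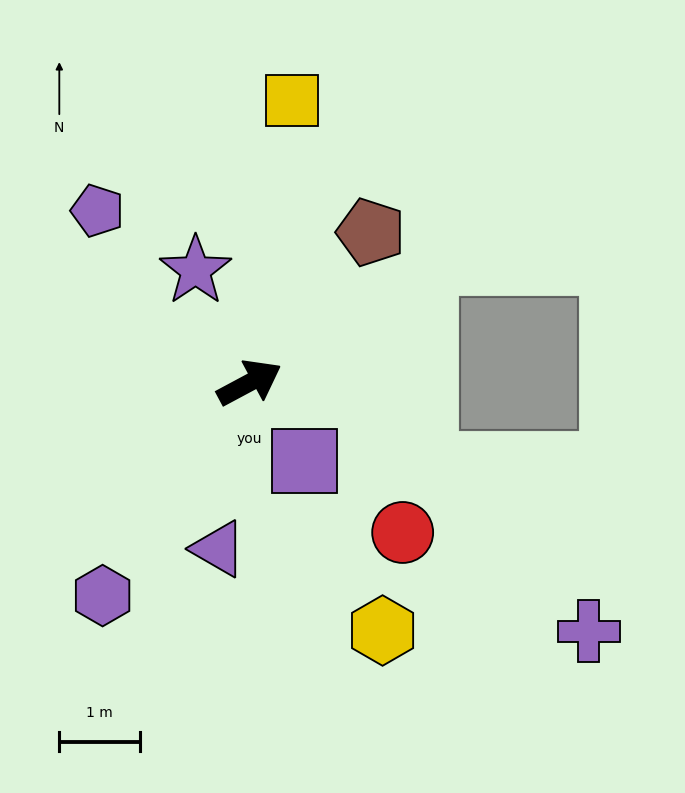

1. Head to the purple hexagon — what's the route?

turn right 153°, forward 3.2 m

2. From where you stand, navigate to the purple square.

turn right 83°, forward 1.2 m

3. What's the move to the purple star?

turn left 88°, forward 1.5 m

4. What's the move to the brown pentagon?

turn left 23°, forward 2.4 m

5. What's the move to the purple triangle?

turn right 129°, forward 2.1 m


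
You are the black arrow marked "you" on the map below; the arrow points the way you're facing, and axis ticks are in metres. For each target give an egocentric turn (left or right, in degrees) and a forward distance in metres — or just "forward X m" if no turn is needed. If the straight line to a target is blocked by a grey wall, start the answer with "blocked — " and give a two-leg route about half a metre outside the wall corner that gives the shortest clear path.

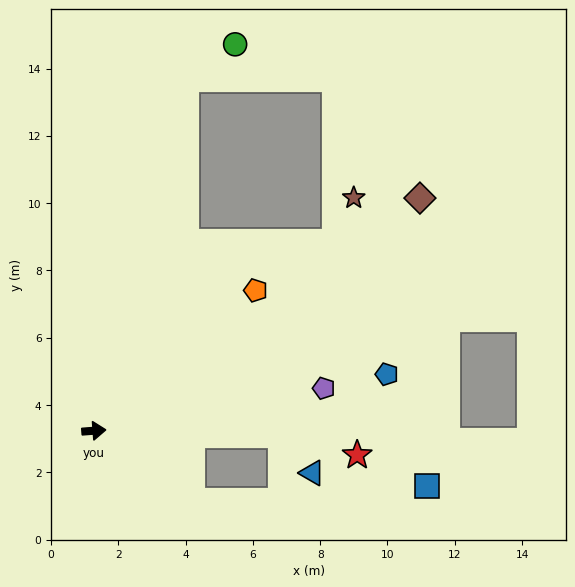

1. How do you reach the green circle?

blocked — turn left 71°, forward 10.8 m, then turn right 41°, forward 1.8 m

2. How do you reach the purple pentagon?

turn left 6°, forward 6.9 m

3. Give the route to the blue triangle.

blocked — turn right 5°, forward 5.6 m, then turn right 52°, forward 1.5 m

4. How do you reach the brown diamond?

turn left 31°, forward 11.9 m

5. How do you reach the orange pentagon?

turn left 37°, forward 6.4 m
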